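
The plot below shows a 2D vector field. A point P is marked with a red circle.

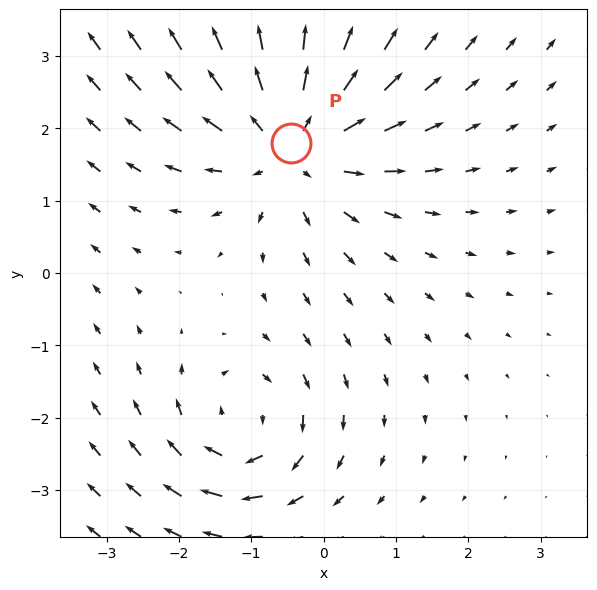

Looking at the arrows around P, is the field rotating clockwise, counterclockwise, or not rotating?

Near P at (-0.4, 1.8) the arrows show no circulation. The curl there is ≈0.

not rotating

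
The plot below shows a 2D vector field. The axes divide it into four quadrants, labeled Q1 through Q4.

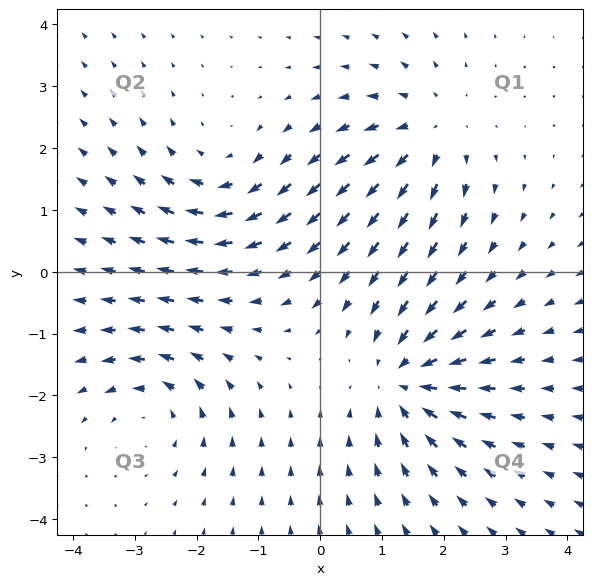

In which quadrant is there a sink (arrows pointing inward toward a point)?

Q4

The sink sits at approximately (1.4, -1.8), which lies in quadrant Q4. The divergence there is about -5, negative as expected for a sink.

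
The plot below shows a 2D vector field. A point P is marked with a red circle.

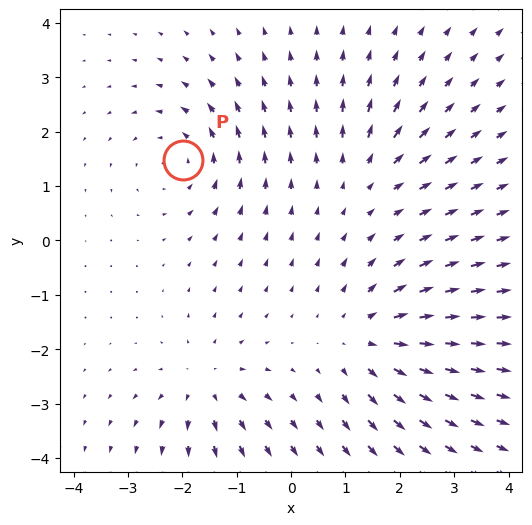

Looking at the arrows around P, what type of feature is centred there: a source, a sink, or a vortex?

At P (-2.0, 1.5) the arrows circulate counterclockwise. Divergence ≈0, curl about +4 — near-zero divergence with nonzero curl is a vortex.

vortex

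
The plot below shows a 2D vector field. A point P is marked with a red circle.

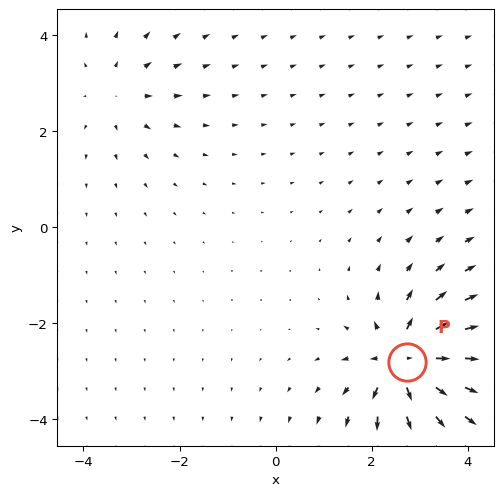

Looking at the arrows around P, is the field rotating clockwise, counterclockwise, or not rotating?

Near P at (2.7, -2.8) the arrows show no circulation. The curl there is ≈0.

not rotating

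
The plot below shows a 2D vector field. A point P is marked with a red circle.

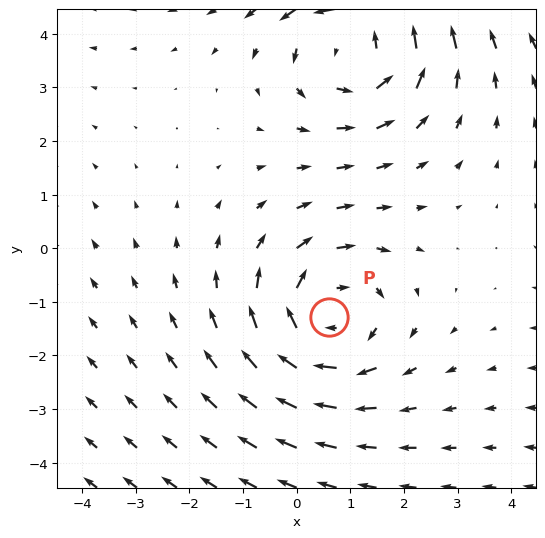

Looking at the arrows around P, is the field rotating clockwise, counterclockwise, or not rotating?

Near P at (0.6, -1.3) the arrows circulate clockwise. The curl (z-component) there is about -3; negative curl means clockwise rotation.

clockwise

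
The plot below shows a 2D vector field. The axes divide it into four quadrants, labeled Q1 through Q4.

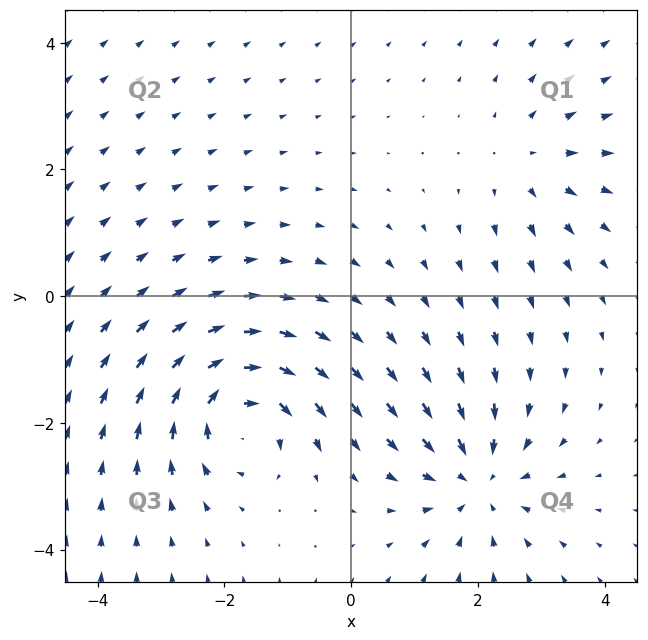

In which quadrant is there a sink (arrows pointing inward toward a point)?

Q4

The sink sits at approximately (2.0, -2.9), which lies in quadrant Q4. The divergence there is about -4, negative as expected for a sink.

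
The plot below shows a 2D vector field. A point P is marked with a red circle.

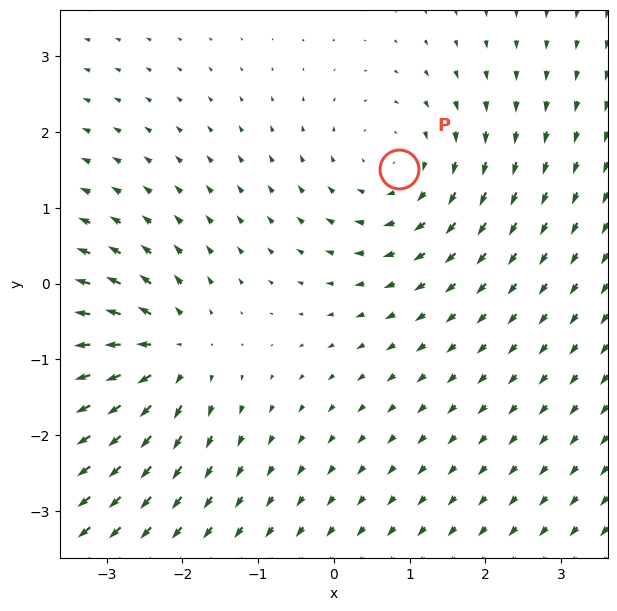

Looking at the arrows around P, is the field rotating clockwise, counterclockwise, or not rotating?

clockwise

Near P at (0.9, 1.5) the arrows circulate clockwise. The curl (z-component) there is about -2; negative curl means clockwise rotation.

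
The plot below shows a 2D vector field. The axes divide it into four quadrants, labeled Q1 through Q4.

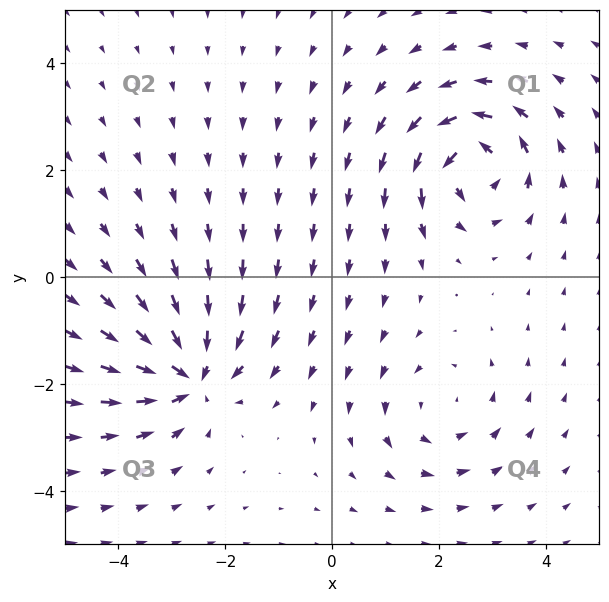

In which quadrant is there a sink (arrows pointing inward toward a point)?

The sink sits at approximately (-2.6, -1.8), which lies in quadrant Q3. The divergence there is about -6, negative as expected for a sink.

Q3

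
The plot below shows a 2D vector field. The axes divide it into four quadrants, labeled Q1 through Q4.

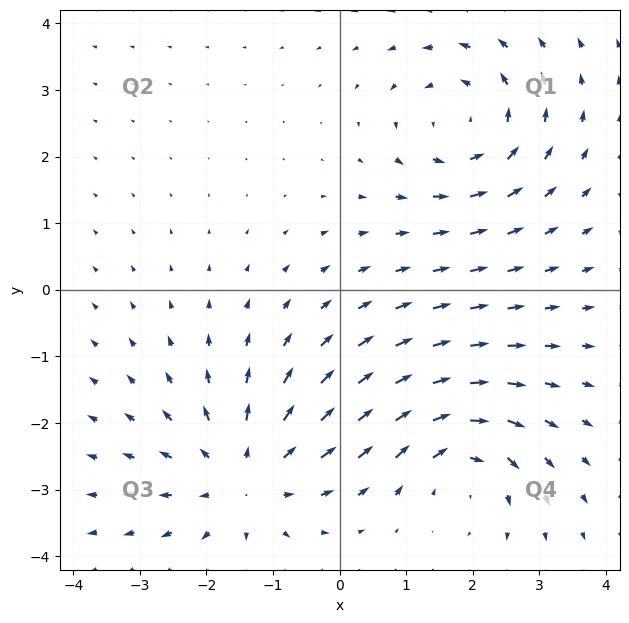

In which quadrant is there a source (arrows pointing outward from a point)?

The source sits at approximately (-1.4, -2.8), which lies in quadrant Q3. The divergence there is about +4, positive as expected for a source.

Q3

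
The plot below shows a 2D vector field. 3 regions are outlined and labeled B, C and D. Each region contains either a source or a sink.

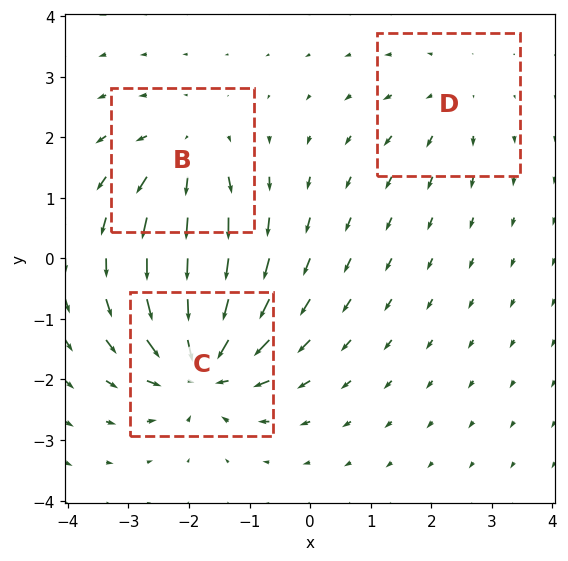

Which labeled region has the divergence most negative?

C

Divergence at each region's feature centre — B: about +4, C: about -6, D: about +2. Region C is most negative.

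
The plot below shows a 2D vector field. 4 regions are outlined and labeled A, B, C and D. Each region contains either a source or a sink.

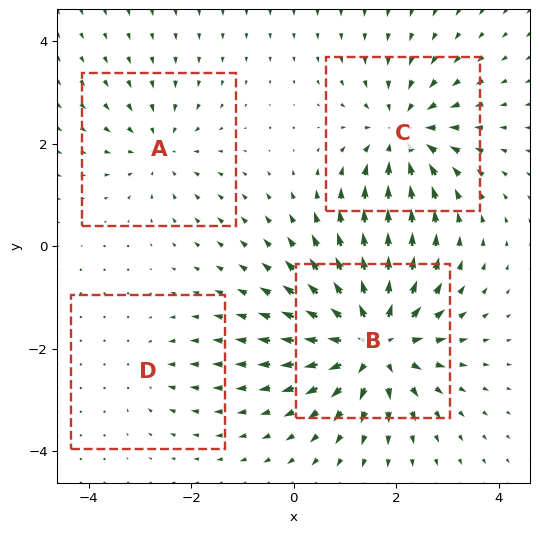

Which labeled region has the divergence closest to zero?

D

Divergence at each region's feature centre — A: about -3, B: about +8, C: about -5, D: about -2. Region D is closest to zero.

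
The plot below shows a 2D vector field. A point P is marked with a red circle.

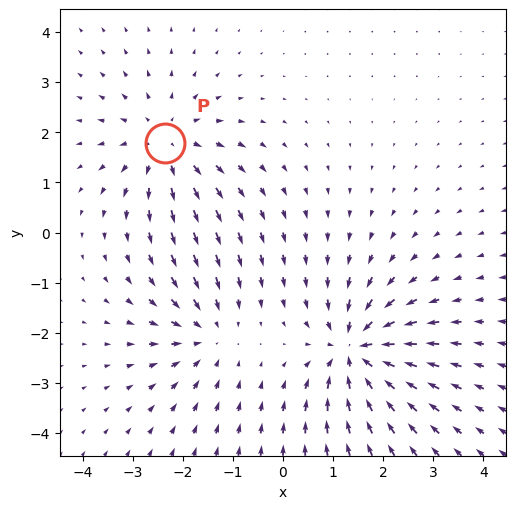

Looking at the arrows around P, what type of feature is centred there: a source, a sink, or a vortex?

source

At P (-2.4, 1.8) the arrows spread outward. Divergence about +4, curl ≈0 — positive divergence with near-zero curl is a source.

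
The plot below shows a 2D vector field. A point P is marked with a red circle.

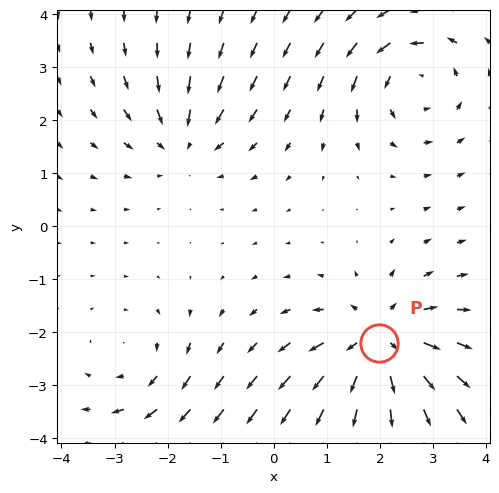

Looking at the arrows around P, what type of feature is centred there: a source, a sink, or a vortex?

source

At P (2.0, -2.2) the arrows spread outward. Divergence about +5, curl ≈0 — positive divergence with near-zero curl is a source.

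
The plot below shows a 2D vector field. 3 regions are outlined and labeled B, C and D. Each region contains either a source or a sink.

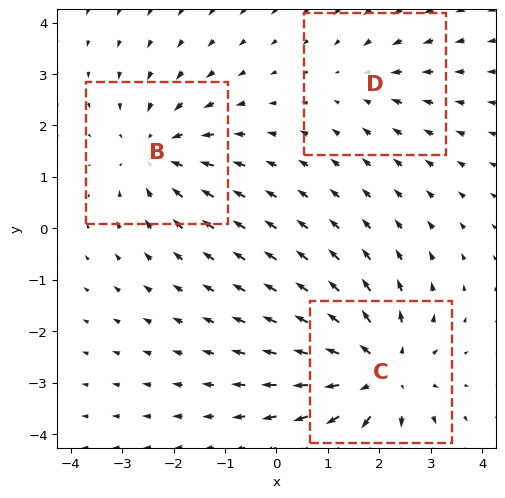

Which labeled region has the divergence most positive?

C

Divergence at each region's feature centre — B: about -3, C: about +4, D: about -2. Region C is most positive.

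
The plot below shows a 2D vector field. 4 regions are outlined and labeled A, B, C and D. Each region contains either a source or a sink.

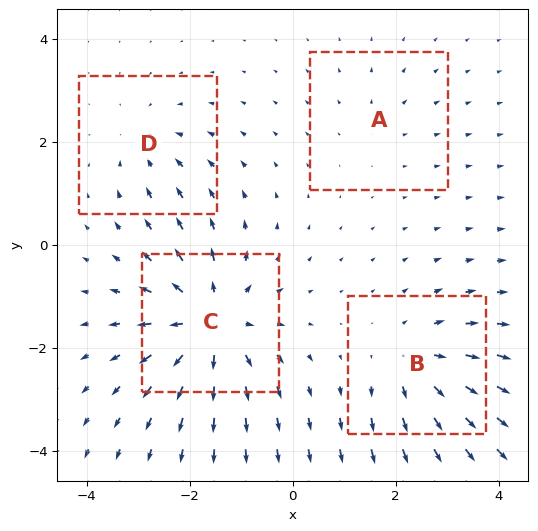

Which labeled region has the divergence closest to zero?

A

Divergence at each region's feature centre — A: about +2, B: about +5, C: about +7, D: about -3. Region A is closest to zero.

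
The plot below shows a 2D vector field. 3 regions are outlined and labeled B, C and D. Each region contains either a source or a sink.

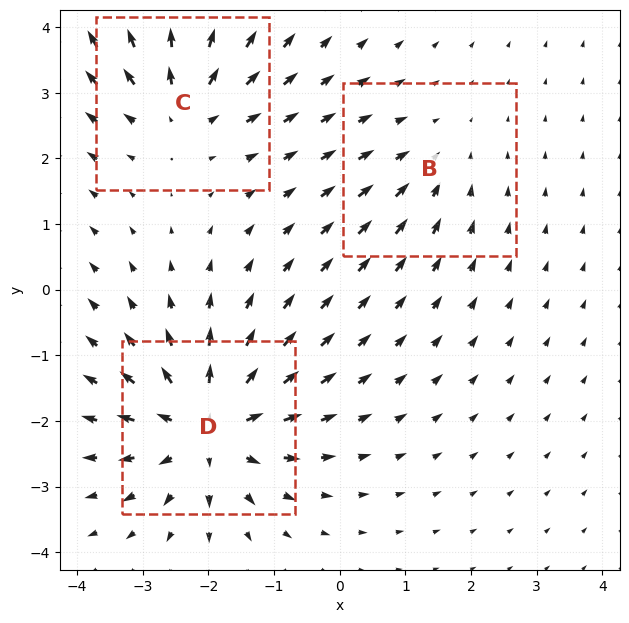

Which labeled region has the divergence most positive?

D

Divergence at each region's feature centre — B: about -2, C: about +4, D: about +5. Region D is most positive.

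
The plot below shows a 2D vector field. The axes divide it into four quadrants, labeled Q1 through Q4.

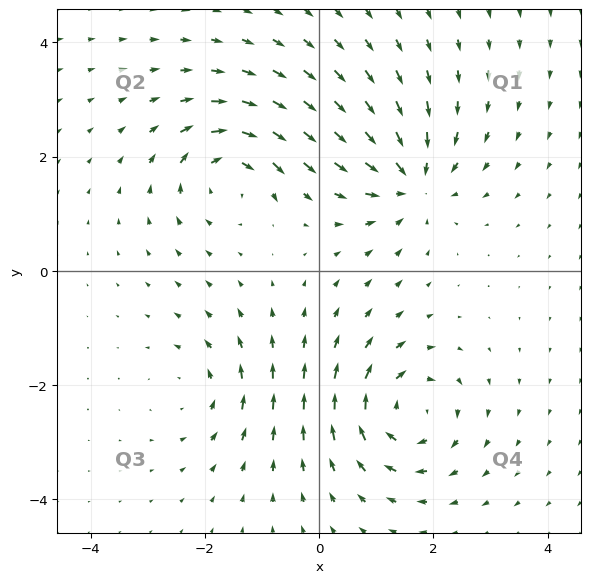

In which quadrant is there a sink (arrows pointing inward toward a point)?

The sink sits at approximately (1.6, 1.6), which lies in quadrant Q1. The divergence there is about -5, negative as expected for a sink.

Q1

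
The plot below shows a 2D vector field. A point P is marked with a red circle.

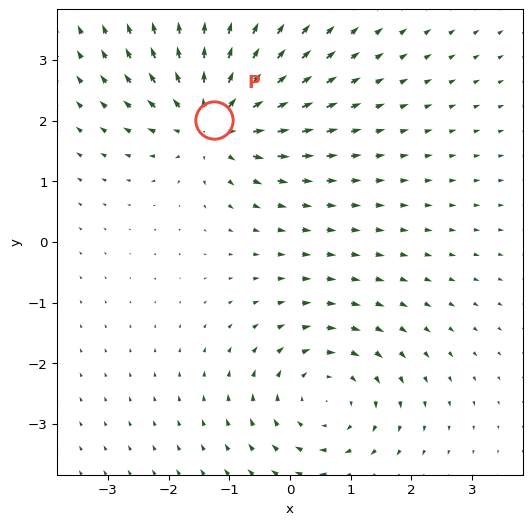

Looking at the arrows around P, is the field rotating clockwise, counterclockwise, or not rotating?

Near P at (-1.2, 2.0) the arrows show no circulation. The curl there is ≈0.

not rotating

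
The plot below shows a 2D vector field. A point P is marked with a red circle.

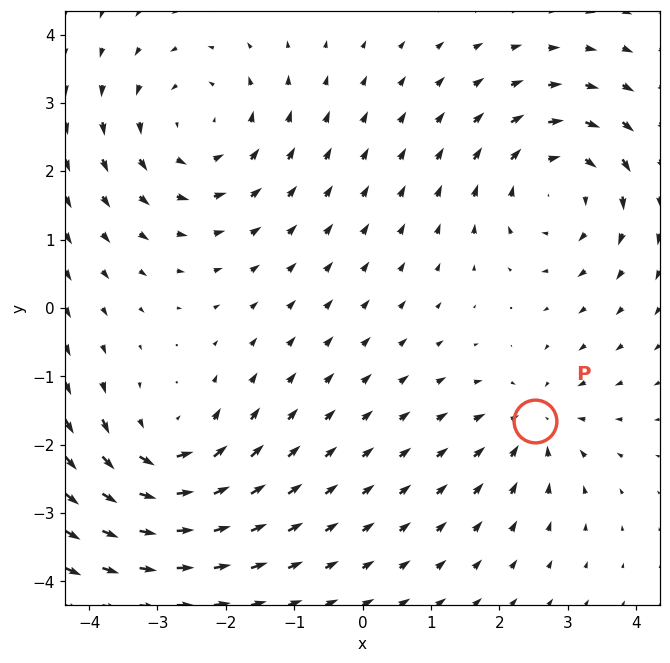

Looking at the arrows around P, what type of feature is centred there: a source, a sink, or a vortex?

At P (2.5, -1.7) the arrows converge inward. Divergence about -4, curl ≈0 — negative divergence with near-zero curl is a sink.

sink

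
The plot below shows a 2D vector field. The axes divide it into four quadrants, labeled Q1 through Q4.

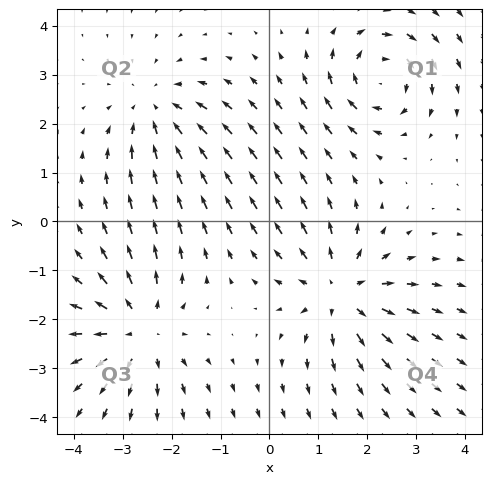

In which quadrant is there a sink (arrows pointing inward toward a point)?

Q2

The sink sits at approximately (-2.3, 2.3), which lies in quadrant Q2. The divergence there is about -3, negative as expected for a sink.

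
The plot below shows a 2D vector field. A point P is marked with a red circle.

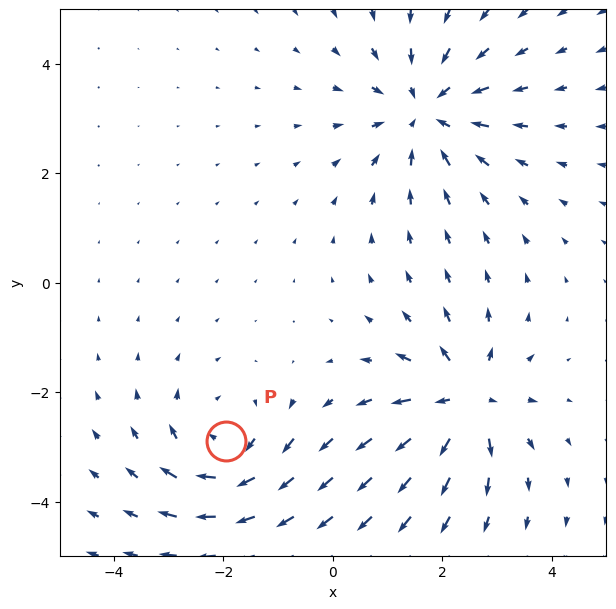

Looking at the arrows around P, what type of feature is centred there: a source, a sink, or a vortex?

At P (-2.0, -2.9) the arrows circulate clockwise. Divergence ≈0, curl about -4 — near-zero divergence with nonzero curl is a vortex.

vortex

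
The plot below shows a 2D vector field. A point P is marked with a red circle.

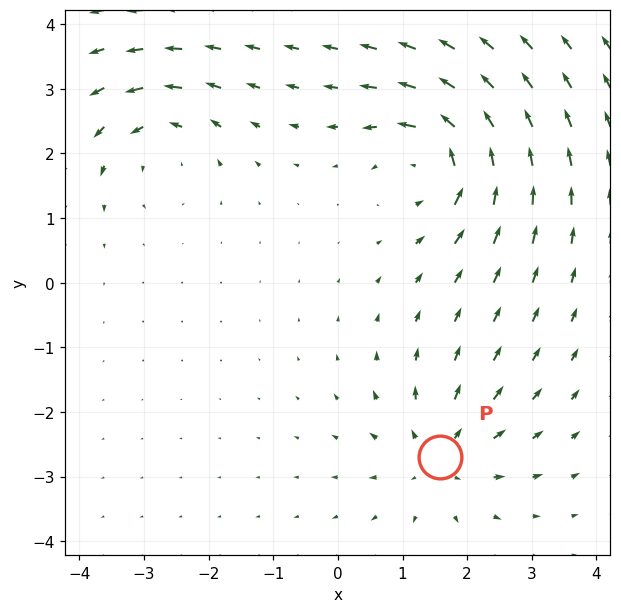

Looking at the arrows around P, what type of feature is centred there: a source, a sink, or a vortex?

source

At P (1.6, -2.7) the arrows spread outward. Divergence about +4, curl ≈0 — positive divergence with near-zero curl is a source.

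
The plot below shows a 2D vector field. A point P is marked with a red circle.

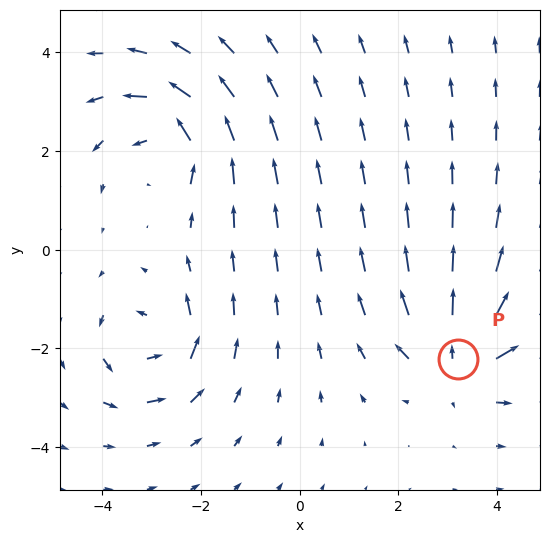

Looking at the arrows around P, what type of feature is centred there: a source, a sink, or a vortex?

At P (3.2, -2.2) the arrows spread outward. Divergence about +4, curl ≈0 — positive divergence with near-zero curl is a source.

source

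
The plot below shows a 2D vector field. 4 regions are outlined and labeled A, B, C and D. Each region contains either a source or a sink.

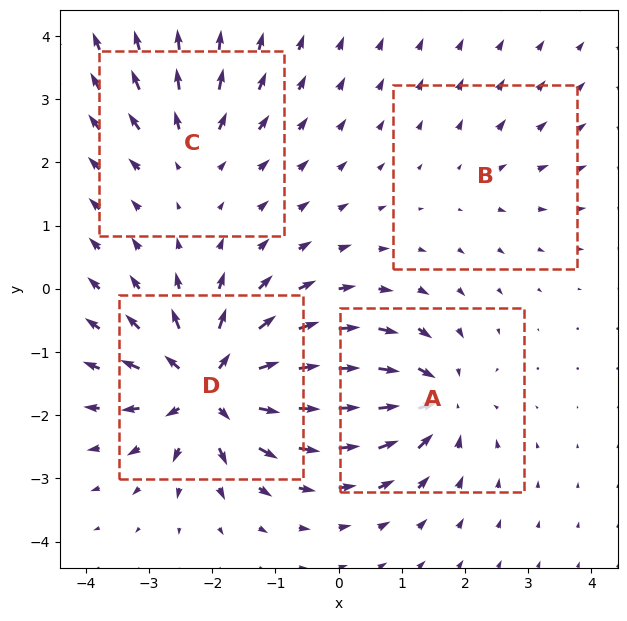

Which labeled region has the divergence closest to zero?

B

Divergence at each region's feature centre — A: about -6, B: about +2, C: about +4, D: about +9. Region B is closest to zero.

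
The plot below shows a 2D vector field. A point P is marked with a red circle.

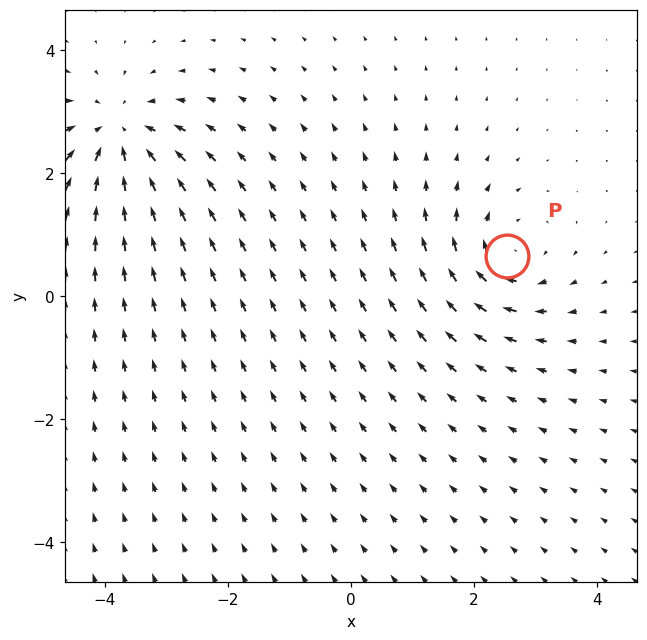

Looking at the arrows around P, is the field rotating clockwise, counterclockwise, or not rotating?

Near P at (2.5, 0.7) the arrows circulate clockwise. The curl (z-component) there is about -4; negative curl means clockwise rotation.

clockwise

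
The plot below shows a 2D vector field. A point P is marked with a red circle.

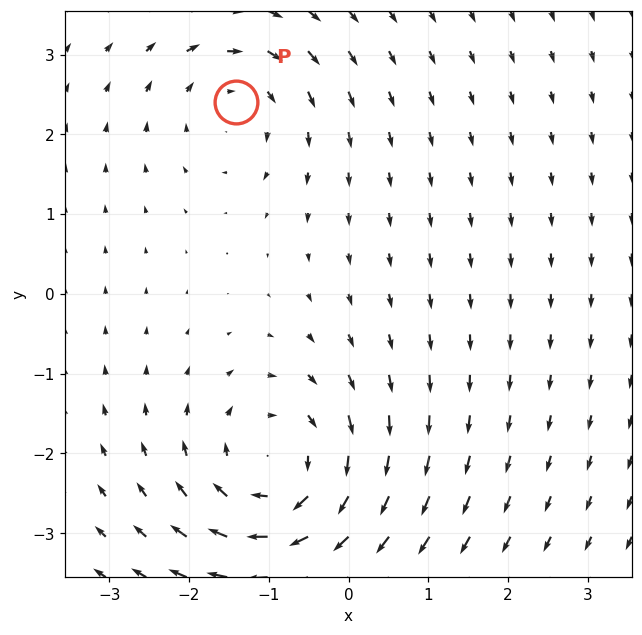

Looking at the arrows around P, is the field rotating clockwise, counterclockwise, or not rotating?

Near P at (-1.4, 2.4) the arrows circulate clockwise. The curl (z-component) there is about -3; negative curl means clockwise rotation.

clockwise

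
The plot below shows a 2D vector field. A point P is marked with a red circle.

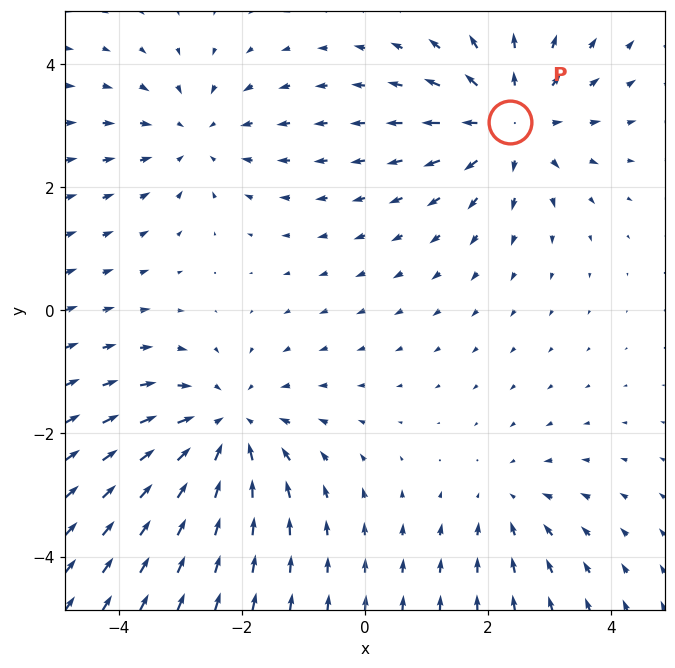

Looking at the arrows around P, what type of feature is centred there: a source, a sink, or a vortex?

At P (2.4, 3.1) the arrows spread outward. Divergence about +5, curl ≈0 — positive divergence with near-zero curl is a source.

source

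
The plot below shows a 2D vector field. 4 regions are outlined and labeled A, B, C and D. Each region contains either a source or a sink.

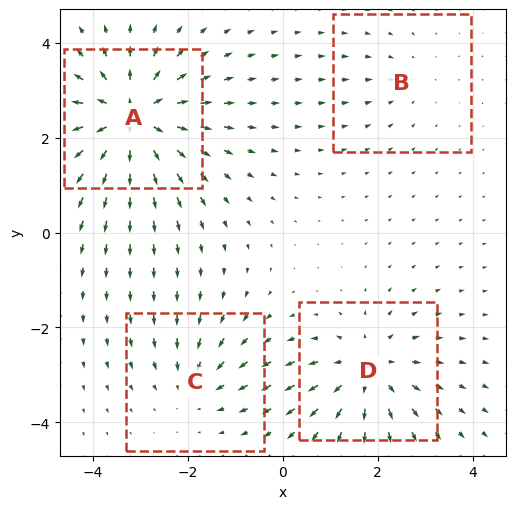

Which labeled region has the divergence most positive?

A

Divergence at each region's feature centre — A: about +7, B: about -2, C: about -3, D: about +5. Region A is most positive.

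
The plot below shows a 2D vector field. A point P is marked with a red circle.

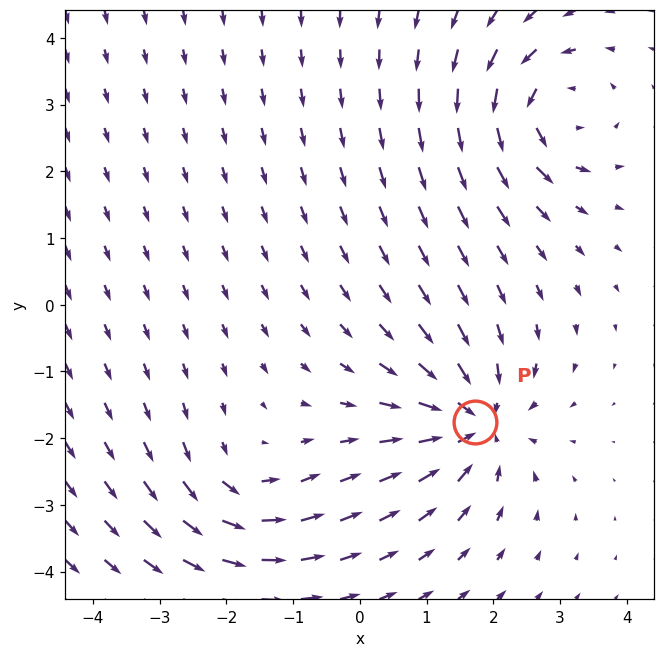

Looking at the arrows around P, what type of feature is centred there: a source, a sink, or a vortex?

sink

At P (1.7, -1.8) the arrows converge inward. Divergence about -6, curl ≈0 — negative divergence with near-zero curl is a sink.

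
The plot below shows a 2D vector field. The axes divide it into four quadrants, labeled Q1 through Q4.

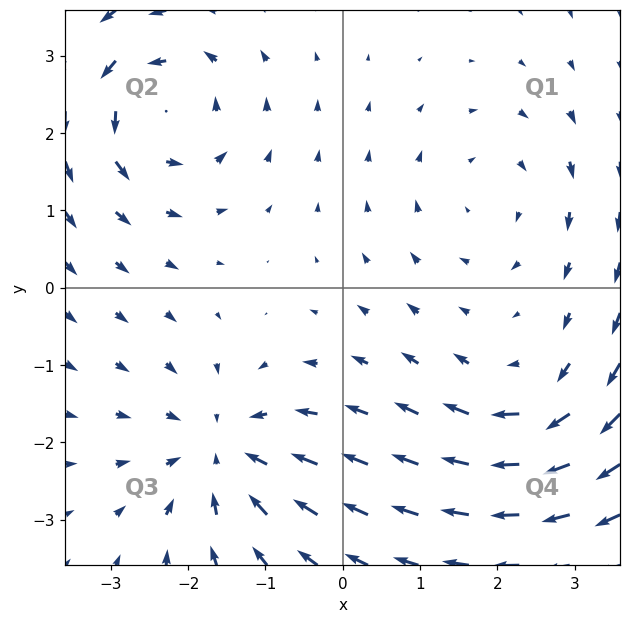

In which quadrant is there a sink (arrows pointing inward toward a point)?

Q3

The sink sits at approximately (-1.5, -2.1), which lies in quadrant Q3. The divergence there is about -5, negative as expected for a sink.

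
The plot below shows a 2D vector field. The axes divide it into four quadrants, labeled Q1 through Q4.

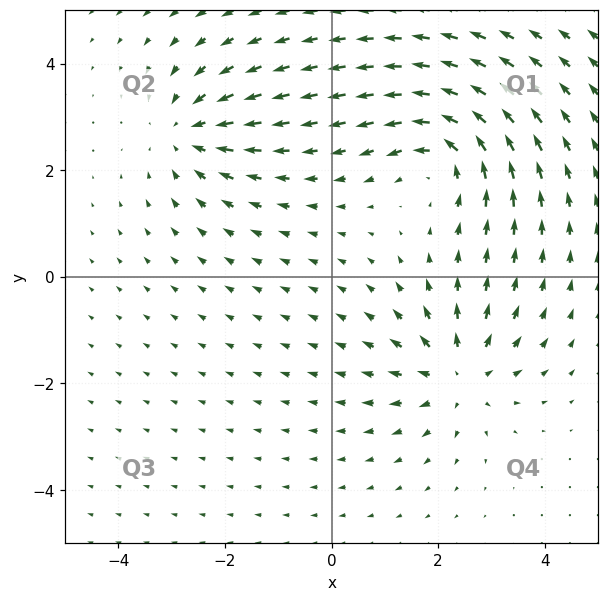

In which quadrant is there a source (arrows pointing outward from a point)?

The source sits at approximately (2.4, -1.8), which lies in quadrant Q4. The divergence there is about +5, positive as expected for a source.

Q4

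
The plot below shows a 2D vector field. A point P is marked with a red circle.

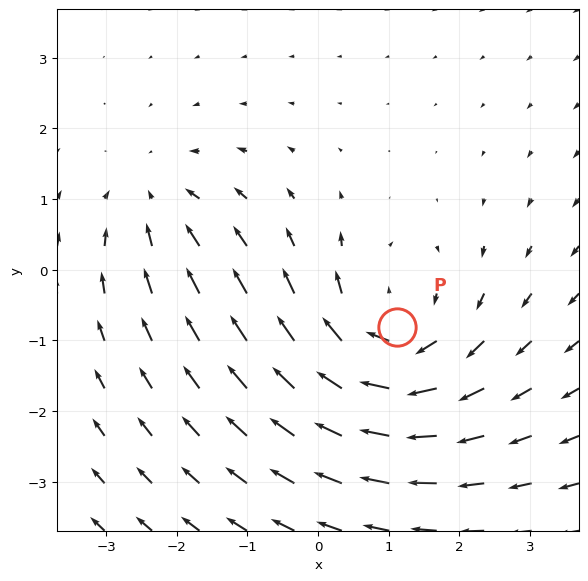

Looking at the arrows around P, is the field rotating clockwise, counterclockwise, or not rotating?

clockwise

Near P at (1.1, -0.8) the arrows circulate clockwise. The curl (z-component) there is about -4; negative curl means clockwise rotation.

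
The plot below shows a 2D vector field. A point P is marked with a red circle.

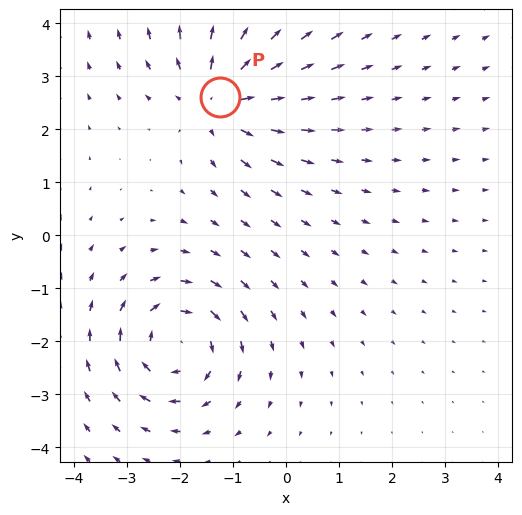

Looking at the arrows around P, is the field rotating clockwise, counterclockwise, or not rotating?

not rotating

Near P at (-1.3, 2.6) the arrows show no circulation. The curl there is ≈0.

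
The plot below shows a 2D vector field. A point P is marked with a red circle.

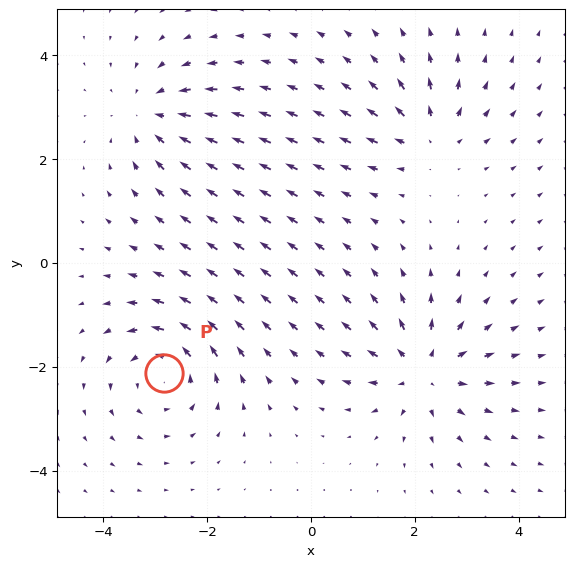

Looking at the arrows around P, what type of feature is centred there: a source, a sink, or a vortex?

At P (-2.8, -2.1) the arrows circulate counterclockwise. Divergence ≈0, curl about +5 — near-zero divergence with nonzero curl is a vortex.

vortex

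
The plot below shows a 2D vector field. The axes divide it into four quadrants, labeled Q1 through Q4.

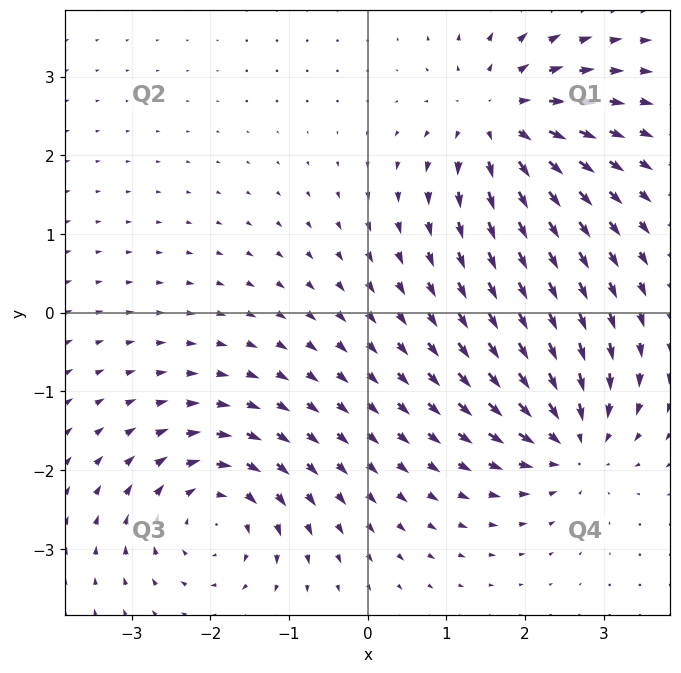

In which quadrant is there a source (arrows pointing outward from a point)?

Q1

The source sits at approximately (1.7, 2.5), which lies in quadrant Q1. The divergence there is about +6, positive as expected for a source.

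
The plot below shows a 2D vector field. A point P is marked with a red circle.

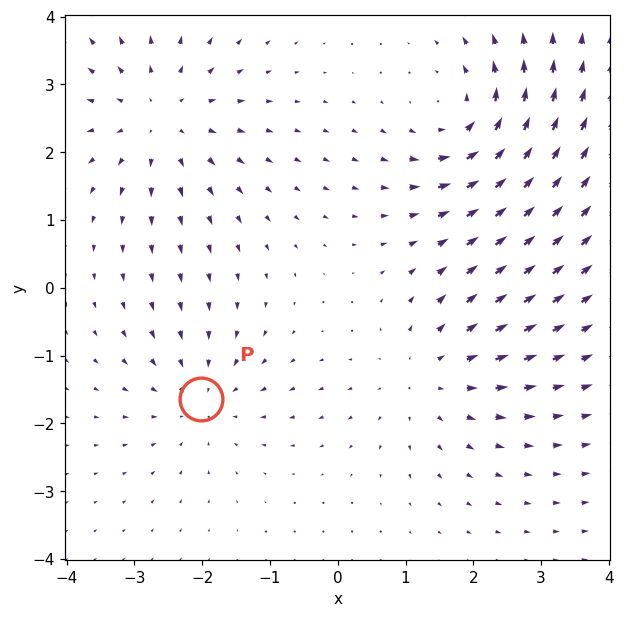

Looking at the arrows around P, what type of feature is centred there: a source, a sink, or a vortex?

sink

At P (-2.0, -1.6) the arrows converge inward. Divergence about -3, curl ≈0 — negative divergence with near-zero curl is a sink.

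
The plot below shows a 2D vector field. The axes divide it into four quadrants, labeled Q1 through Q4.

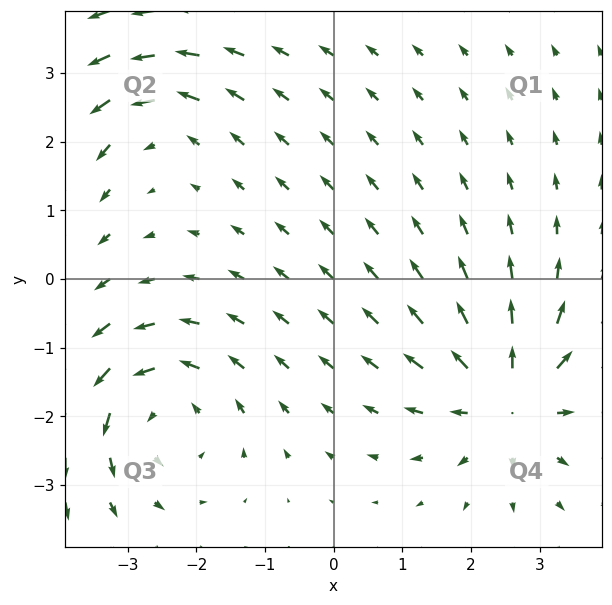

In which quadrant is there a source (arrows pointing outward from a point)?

Q4

The source sits at approximately (2.6, -1.7), which lies in quadrant Q4. The divergence there is about +5, positive as expected for a source.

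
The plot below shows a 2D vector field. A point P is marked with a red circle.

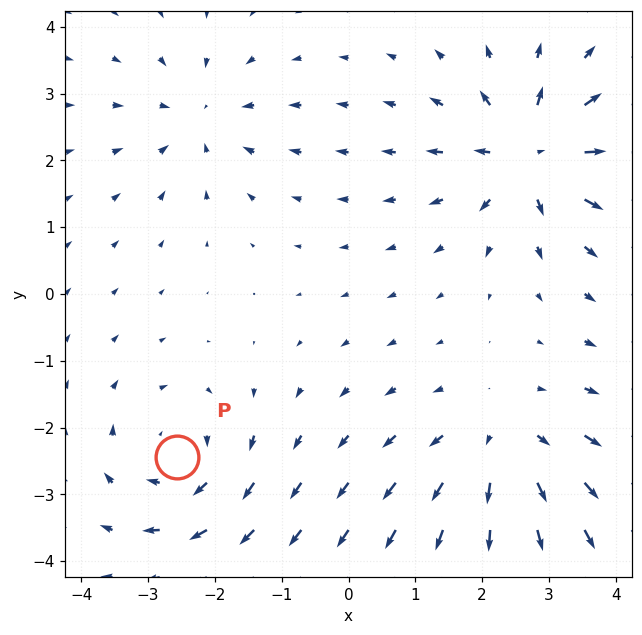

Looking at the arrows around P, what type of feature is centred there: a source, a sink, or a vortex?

At P (-2.6, -2.4) the arrows circulate clockwise. Divergence ≈0, curl about -4 — near-zero divergence with nonzero curl is a vortex.

vortex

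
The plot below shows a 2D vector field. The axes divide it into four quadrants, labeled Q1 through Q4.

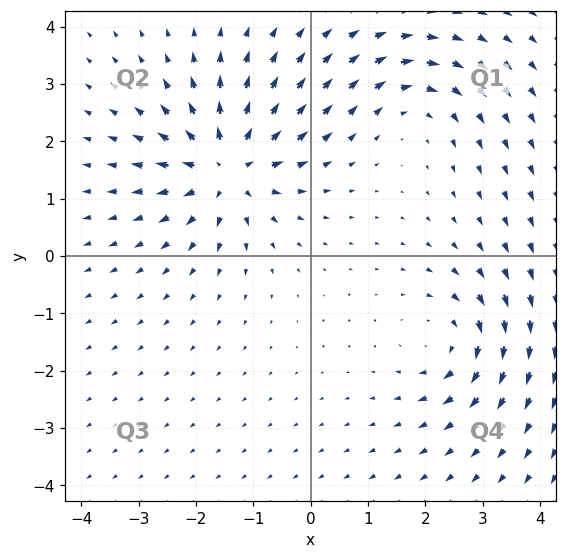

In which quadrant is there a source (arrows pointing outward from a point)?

Q2

The source sits at approximately (-1.5, 1.5), which lies in quadrant Q2. The divergence there is about +5, positive as expected for a source.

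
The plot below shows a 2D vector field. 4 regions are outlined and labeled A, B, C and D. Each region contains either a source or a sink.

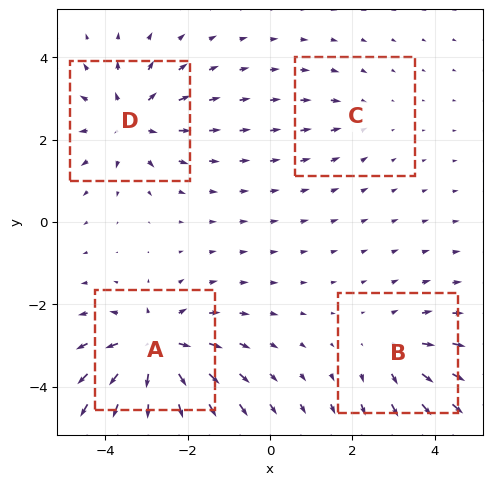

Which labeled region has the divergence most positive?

Divergence at each region's feature centre — A: about +7, B: about +3, C: about -2, D: about +5. Region A is most positive.

A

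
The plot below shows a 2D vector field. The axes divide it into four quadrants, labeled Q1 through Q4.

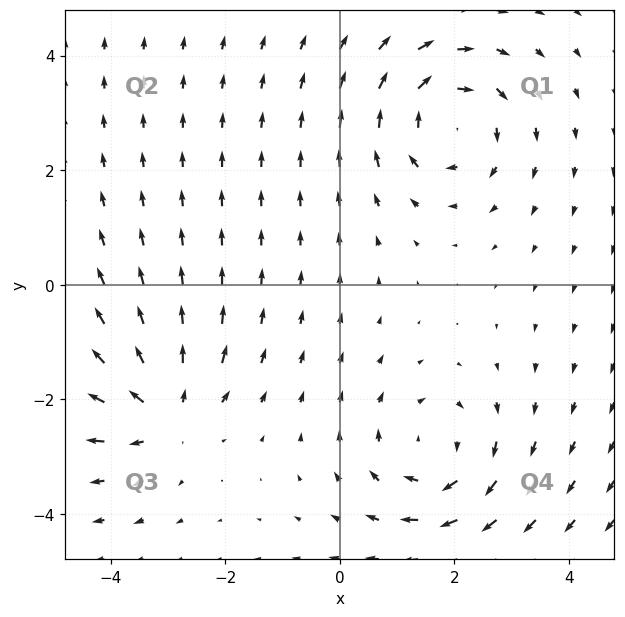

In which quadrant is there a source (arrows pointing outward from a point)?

Q3

The source sits at approximately (-3.0, -2.2), which lies in quadrant Q3. The divergence there is about +5, positive as expected for a source.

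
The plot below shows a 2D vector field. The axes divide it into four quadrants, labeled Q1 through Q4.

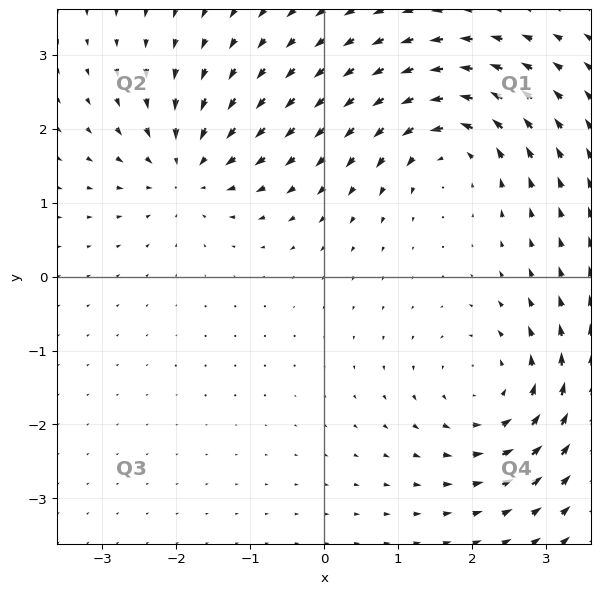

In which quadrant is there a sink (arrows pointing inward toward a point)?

Q2

The sink sits at approximately (-1.9, 1.5), which lies in quadrant Q2. The divergence there is about -5, negative as expected for a sink.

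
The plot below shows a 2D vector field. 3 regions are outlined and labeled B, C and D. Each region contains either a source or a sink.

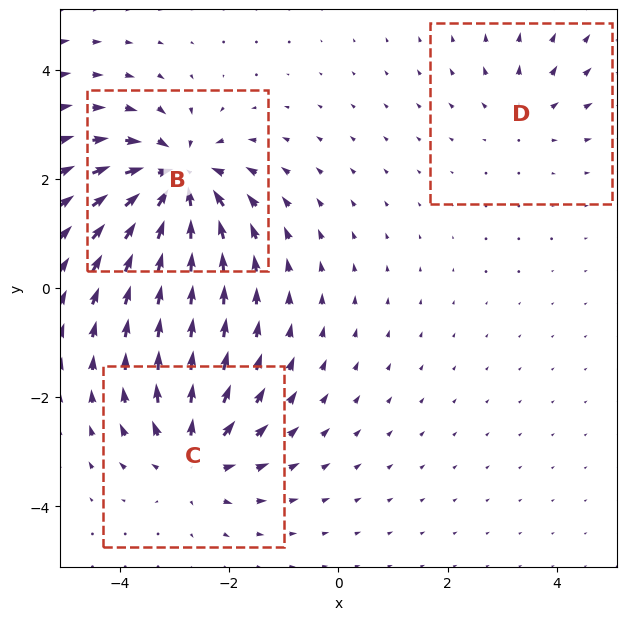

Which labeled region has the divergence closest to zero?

D

Divergence at each region's feature centre — B: about -6, C: about +4, D: about +2. Region D is closest to zero.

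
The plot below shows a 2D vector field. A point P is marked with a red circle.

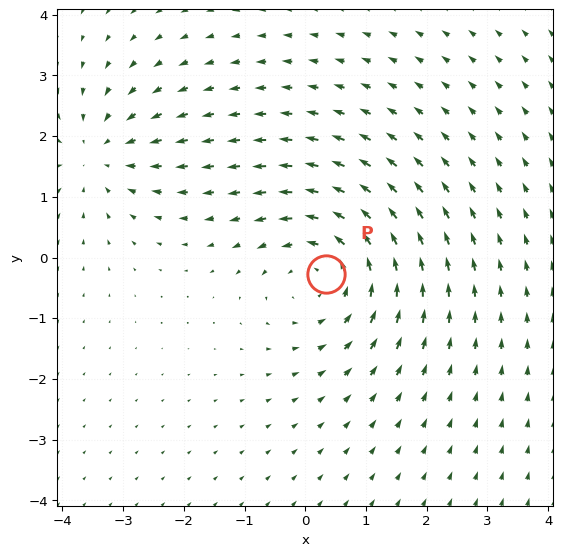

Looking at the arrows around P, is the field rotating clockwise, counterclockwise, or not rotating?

counterclockwise

Near P at (0.3, -0.3) the arrows circulate counterclockwise. The curl (z-component) there is about +3; positive curl means counterclockwise rotation.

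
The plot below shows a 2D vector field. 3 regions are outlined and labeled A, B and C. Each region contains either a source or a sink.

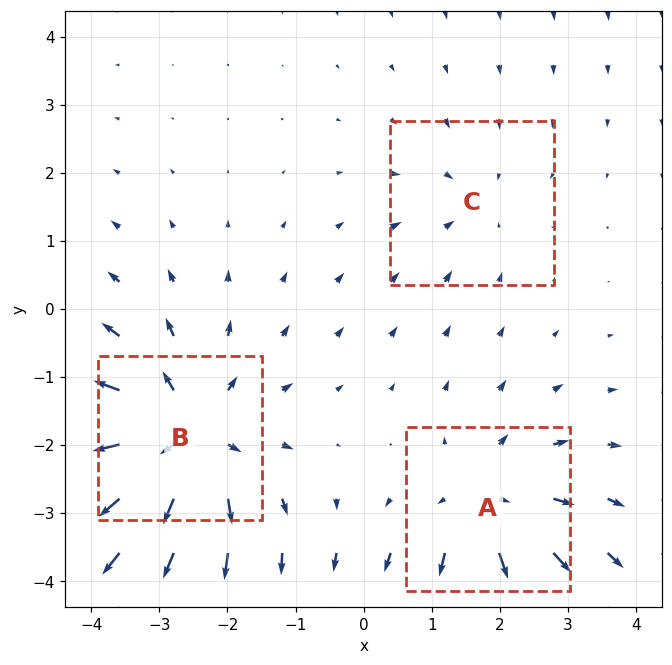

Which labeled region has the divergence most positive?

B

Divergence at each region's feature centre — A: about +3, B: about +5, C: about -2. Region B is most positive.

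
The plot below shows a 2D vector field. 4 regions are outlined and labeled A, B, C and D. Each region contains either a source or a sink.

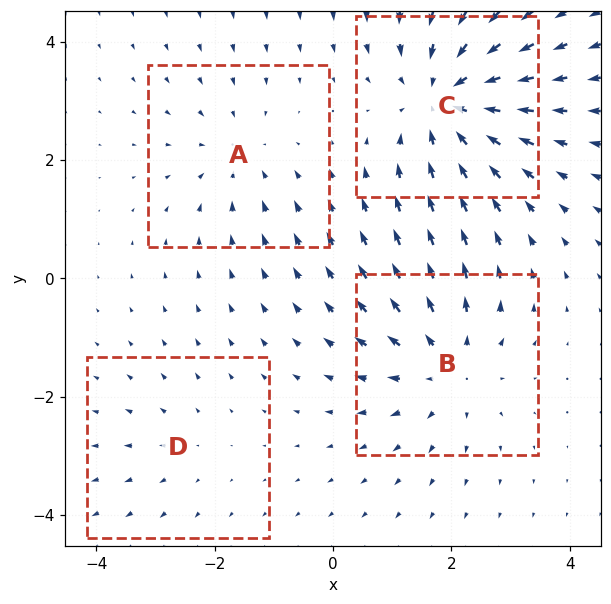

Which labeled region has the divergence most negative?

Divergence at each region's feature centre — A: about -3, B: about +4, C: about -6, D: about +2. Region C is most negative.

C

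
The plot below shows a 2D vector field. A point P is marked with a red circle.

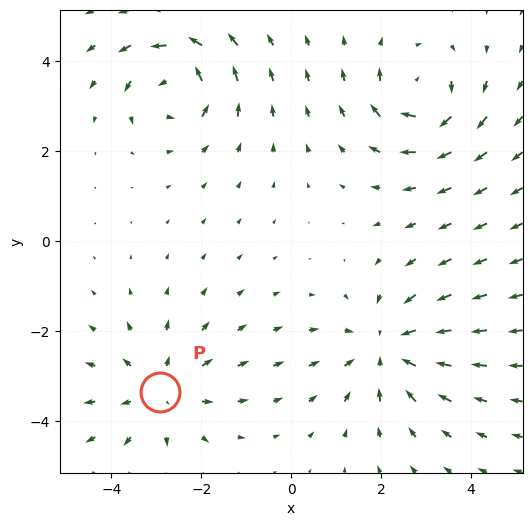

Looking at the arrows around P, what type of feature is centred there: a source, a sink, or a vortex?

source

At P (-2.9, -3.3) the arrows spread outward. Divergence about +3, curl ≈0 — positive divergence with near-zero curl is a source.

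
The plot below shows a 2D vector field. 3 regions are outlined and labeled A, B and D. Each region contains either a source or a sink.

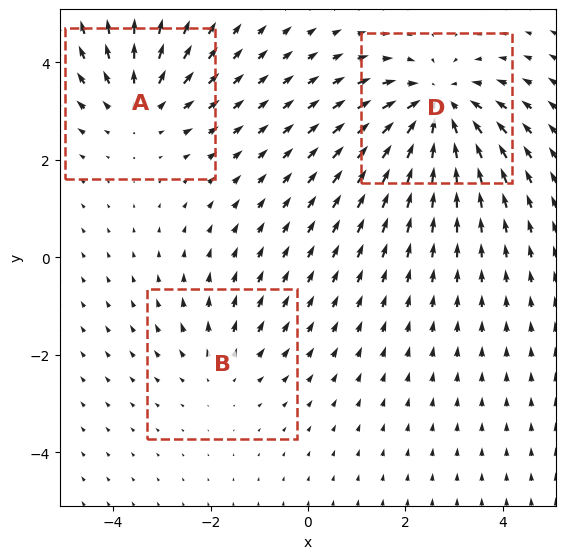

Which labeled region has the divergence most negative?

Divergence at each region's feature centre — A: about +3, B: about +2, D: about -4. Region D is most negative.

D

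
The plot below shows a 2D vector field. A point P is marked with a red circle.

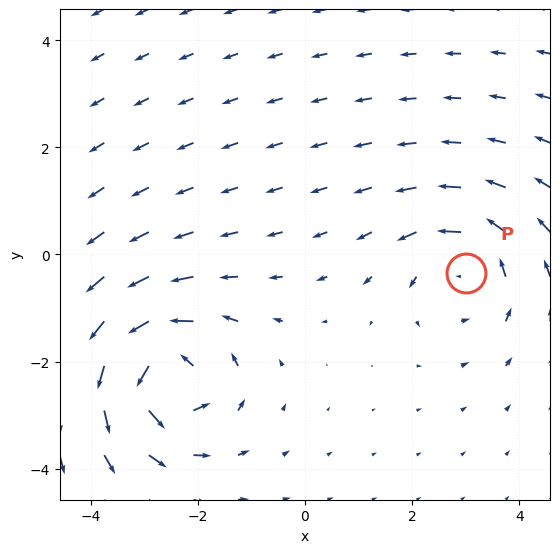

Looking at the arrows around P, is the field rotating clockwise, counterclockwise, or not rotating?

Near P at (3.0, -0.4) the arrows circulate counterclockwise. The curl (z-component) there is about +4; positive curl means counterclockwise rotation.

counterclockwise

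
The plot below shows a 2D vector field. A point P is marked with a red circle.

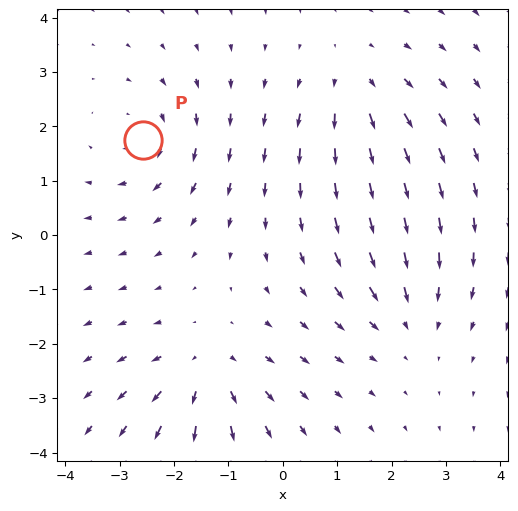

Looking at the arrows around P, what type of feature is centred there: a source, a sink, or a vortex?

At P (-2.6, 1.7) the arrows circulate clockwise. Divergence ≈0, curl about -3 — near-zero divergence with nonzero curl is a vortex.

vortex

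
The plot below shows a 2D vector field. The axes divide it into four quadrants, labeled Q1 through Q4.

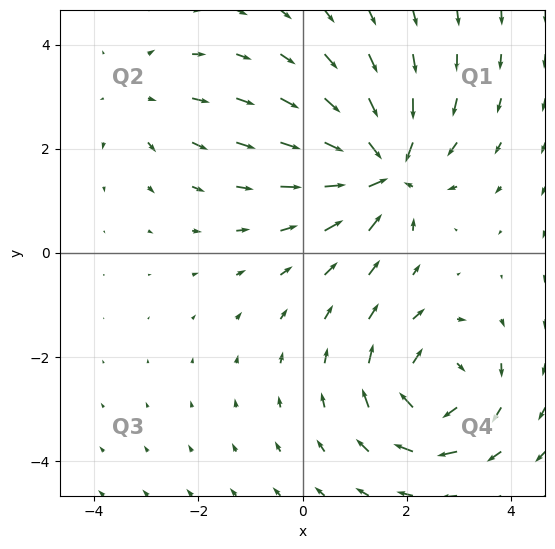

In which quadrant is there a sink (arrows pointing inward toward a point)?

The sink sits at approximately (1.6, 1.6), which lies in quadrant Q1. The divergence there is about -6, negative as expected for a sink.

Q1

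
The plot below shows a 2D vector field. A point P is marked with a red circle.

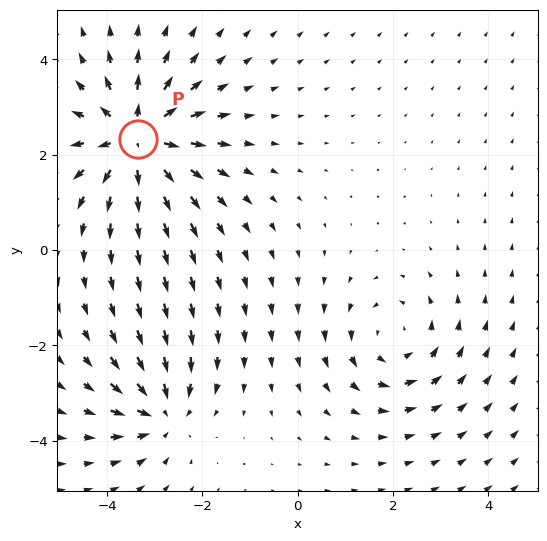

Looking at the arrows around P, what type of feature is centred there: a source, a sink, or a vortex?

source

At P (-3.4, 2.3) the arrows spread outward. Divergence about +6, curl ≈0 — positive divergence with near-zero curl is a source.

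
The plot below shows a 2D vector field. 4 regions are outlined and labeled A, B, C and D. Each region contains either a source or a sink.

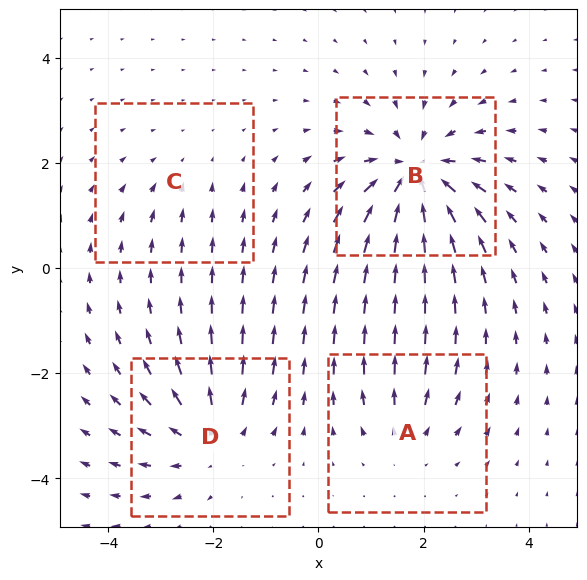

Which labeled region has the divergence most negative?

Divergence at each region's feature centre — A: about +3, B: about -7, C: about -2, D: about +4. Region B is most negative.

B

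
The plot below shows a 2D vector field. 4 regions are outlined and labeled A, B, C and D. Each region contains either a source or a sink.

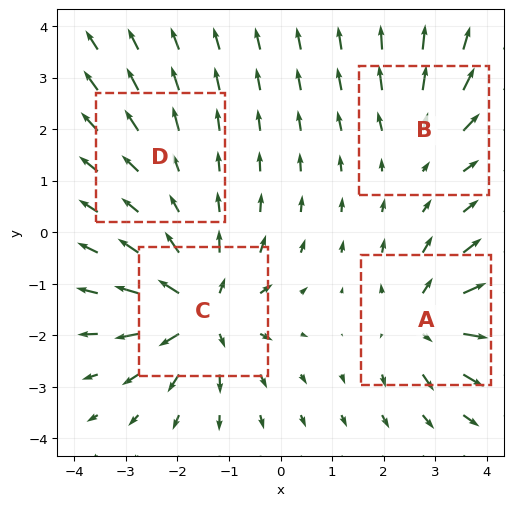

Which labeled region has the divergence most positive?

C

Divergence at each region's feature centre — A: about +6, B: about +3, C: about +8, D: about +2. Region C is most positive.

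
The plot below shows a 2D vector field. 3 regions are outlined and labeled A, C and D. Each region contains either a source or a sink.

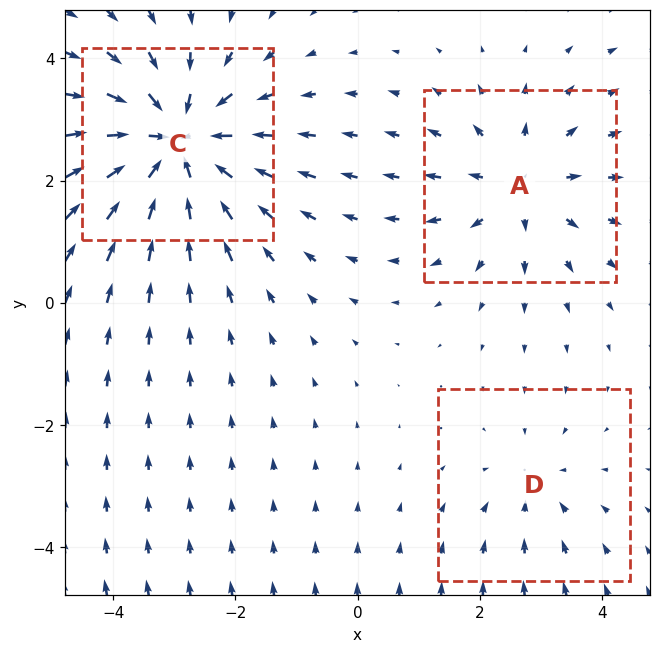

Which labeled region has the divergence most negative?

C

Divergence at each region's feature centre — A: about +3, C: about -5, D: about -2. Region C is most negative.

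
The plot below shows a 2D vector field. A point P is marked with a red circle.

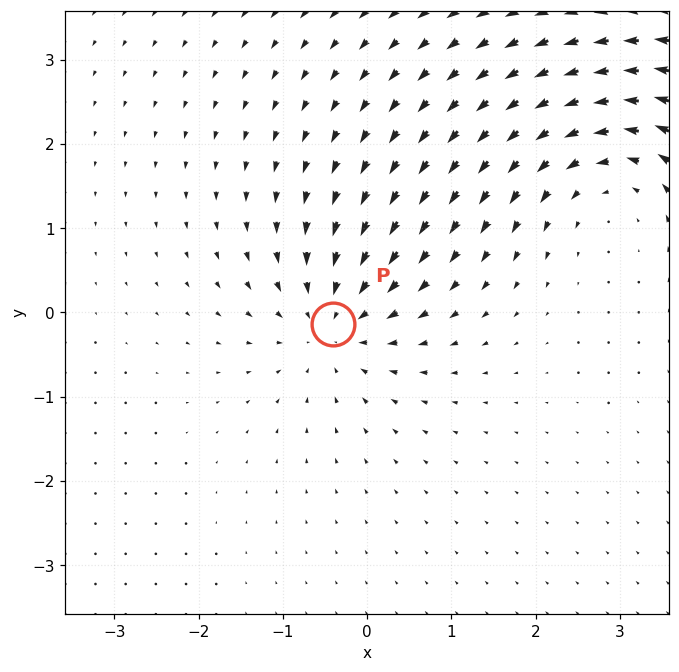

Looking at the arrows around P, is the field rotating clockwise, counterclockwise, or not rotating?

Near P at (-0.4, -0.1) the arrows show no circulation. The curl there is ≈0.

not rotating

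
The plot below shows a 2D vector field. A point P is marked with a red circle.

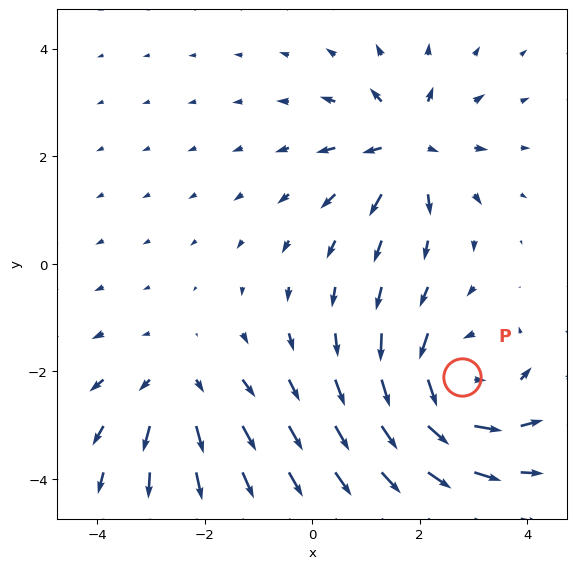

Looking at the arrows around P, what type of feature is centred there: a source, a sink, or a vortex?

vortex

At P (2.8, -2.1) the arrows circulate counterclockwise. Divergence ≈0, curl about +5 — near-zero divergence with nonzero curl is a vortex.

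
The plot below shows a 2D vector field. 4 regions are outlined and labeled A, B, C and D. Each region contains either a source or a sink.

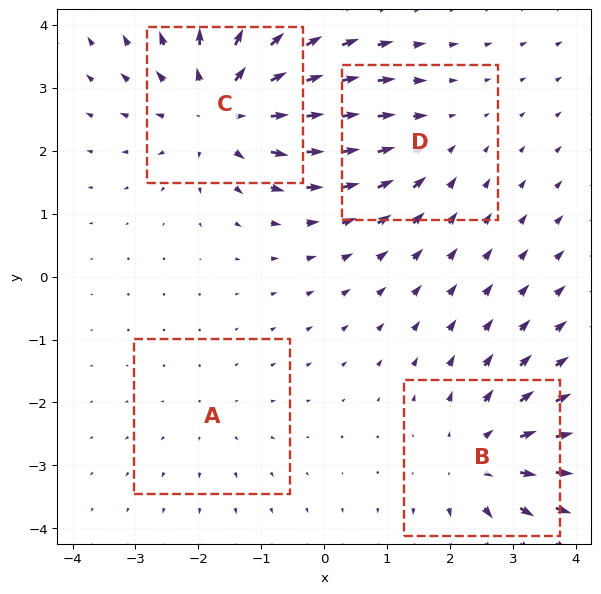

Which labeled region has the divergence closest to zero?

Divergence at each region's feature centre — A: about +2, B: about +4, C: about +6, D: about -3. Region A is closest to zero.

A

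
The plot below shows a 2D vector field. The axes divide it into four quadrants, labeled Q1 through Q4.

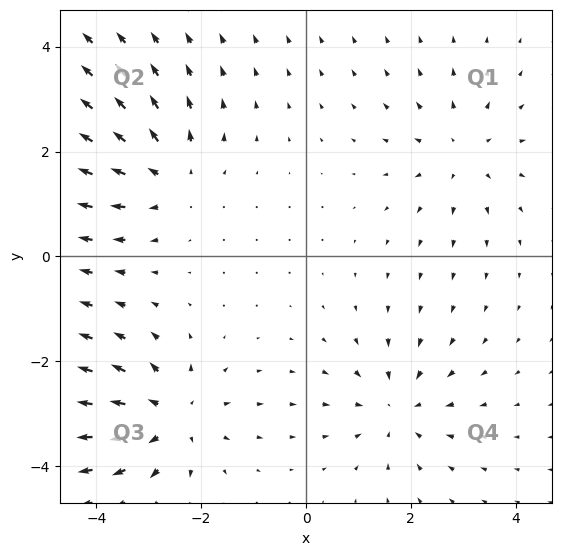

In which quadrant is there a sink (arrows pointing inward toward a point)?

The sink sits at approximately (1.7, -2.9), which lies in quadrant Q4. The divergence there is about -3, negative as expected for a sink.

Q4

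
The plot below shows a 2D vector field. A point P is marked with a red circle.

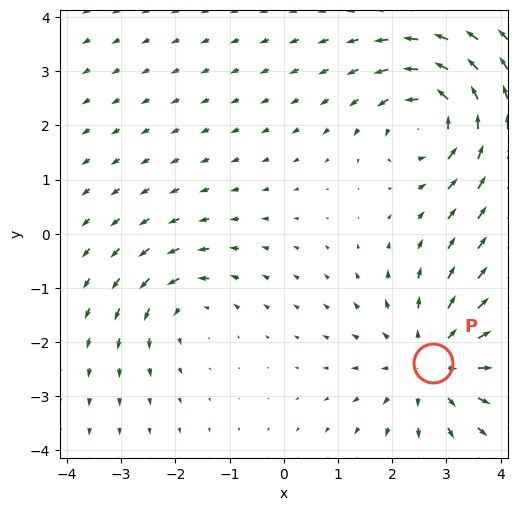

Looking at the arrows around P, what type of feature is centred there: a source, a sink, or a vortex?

source

At P (2.7, -2.4) the arrows spread outward. Divergence about +4, curl ≈0 — positive divergence with near-zero curl is a source.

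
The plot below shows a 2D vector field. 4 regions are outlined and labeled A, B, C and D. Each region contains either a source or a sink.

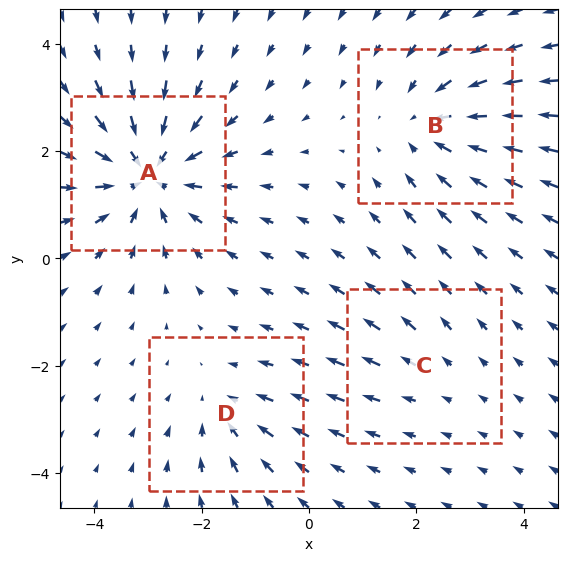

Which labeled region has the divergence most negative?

Divergence at each region's feature centre — A: about -6, B: about -4, C: about +2, D: about -3. Region A is most negative.

A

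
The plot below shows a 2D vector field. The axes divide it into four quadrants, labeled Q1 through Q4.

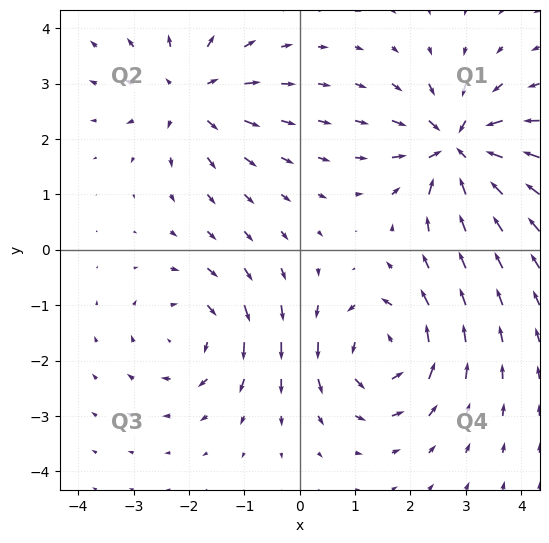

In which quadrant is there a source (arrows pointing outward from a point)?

The source sits at approximately (-2.0, 2.8), which lies in quadrant Q2. The divergence there is about +4, positive as expected for a source.

Q2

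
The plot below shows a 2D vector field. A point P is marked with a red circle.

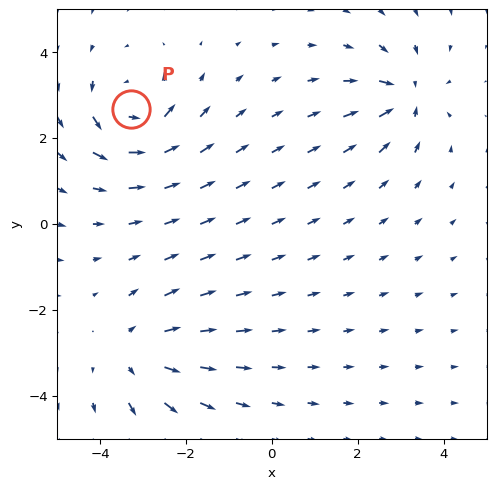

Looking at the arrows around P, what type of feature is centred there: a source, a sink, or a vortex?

vortex

At P (-3.3, 2.7) the arrows circulate counterclockwise. Divergence ≈0, curl about +4 — near-zero divergence with nonzero curl is a vortex.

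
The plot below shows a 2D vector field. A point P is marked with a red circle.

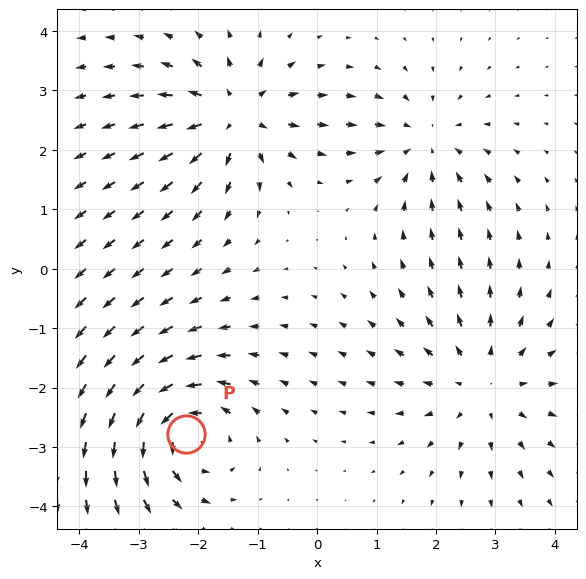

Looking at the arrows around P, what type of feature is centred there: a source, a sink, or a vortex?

At P (-2.2, -2.8) the arrows circulate counterclockwise. Divergence ≈0, curl about +5 — near-zero divergence with nonzero curl is a vortex.

vortex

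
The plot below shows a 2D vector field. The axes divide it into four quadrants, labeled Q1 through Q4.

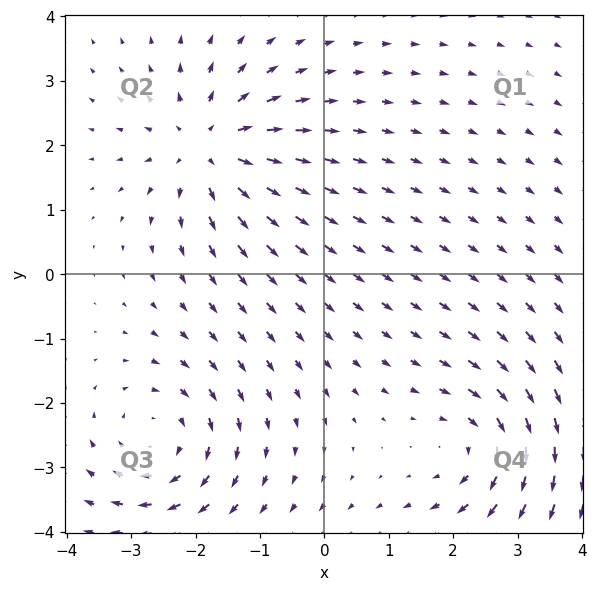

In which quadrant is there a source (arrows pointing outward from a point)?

The source sits at approximately (-1.8, 2.0), which lies in quadrant Q2. The divergence there is about +6, positive as expected for a source.

Q2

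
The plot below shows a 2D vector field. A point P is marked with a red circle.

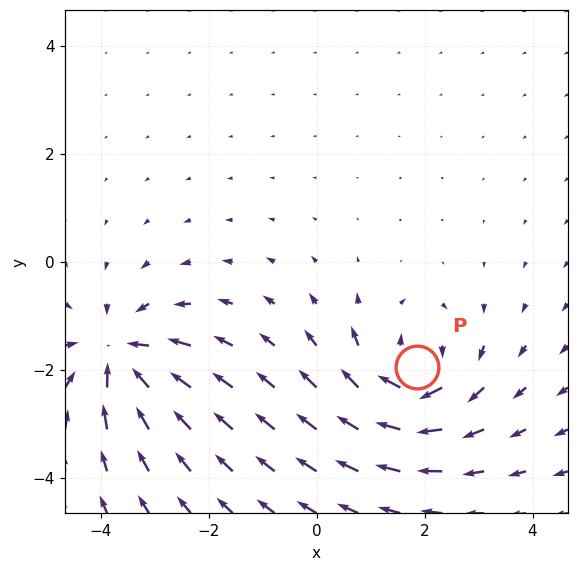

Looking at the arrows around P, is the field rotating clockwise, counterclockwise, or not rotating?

clockwise

Near P at (1.9, -1.9) the arrows circulate clockwise. The curl (z-component) there is about -5; negative curl means clockwise rotation.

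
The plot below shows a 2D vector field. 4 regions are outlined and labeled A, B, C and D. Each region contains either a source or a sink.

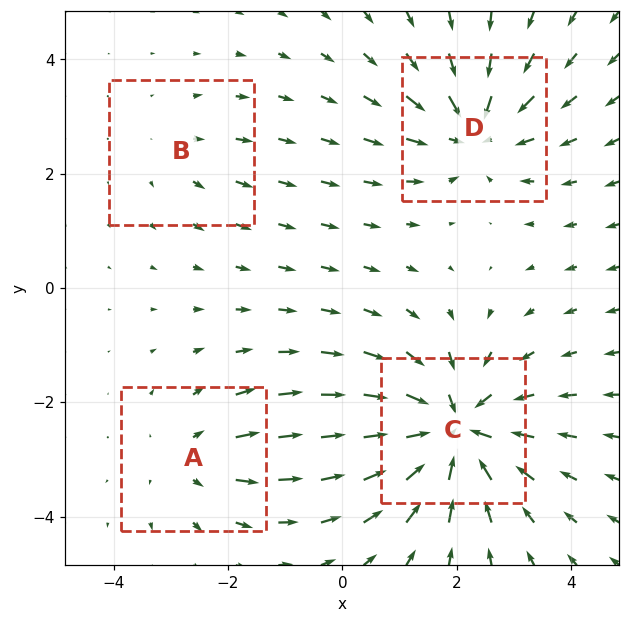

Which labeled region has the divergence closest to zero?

B

Divergence at each region's feature centre — A: about +3, B: about +2, C: about -7, D: about -5. Region B is closest to zero.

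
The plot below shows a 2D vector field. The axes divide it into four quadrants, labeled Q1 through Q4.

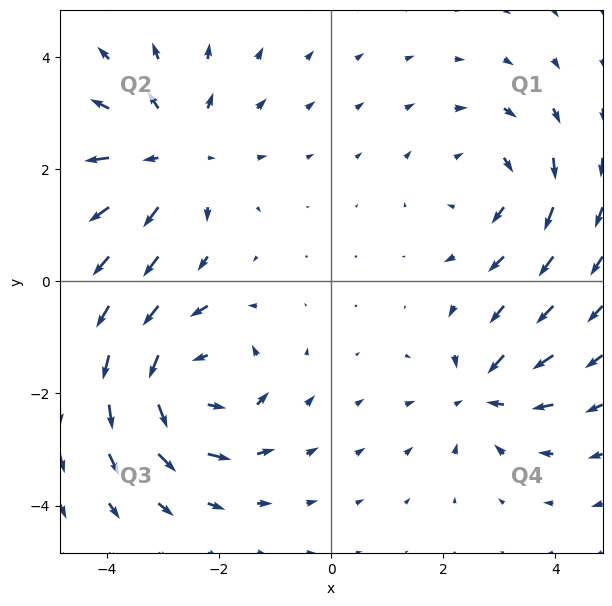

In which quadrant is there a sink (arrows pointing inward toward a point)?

Q4

The sink sits at approximately (2.7, -2.0), which lies in quadrant Q4. The divergence there is about -4, negative as expected for a sink.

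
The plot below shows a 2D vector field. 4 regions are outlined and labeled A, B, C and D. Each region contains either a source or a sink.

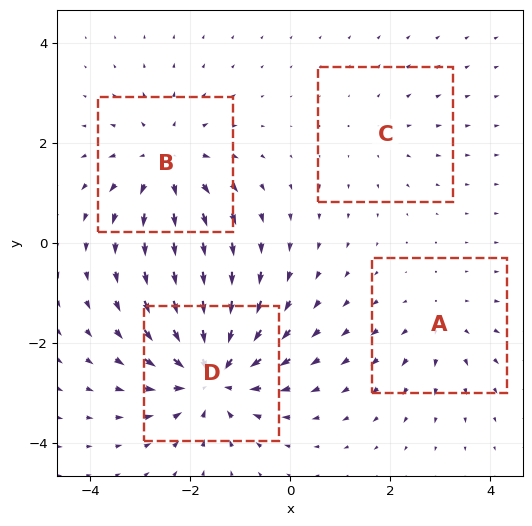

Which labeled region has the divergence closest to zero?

Divergence at each region's feature centre — A: about +3, B: about +5, C: about +2, D: about -7. Region C is closest to zero.

C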